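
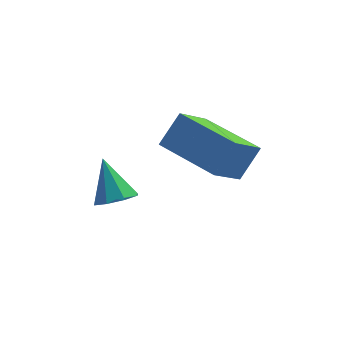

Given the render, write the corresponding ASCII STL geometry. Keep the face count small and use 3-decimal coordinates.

solid 
facet normal -0.439 -0.445 -0.781
outer loop
vertex -0.203 -3.303 2.036
vertex -1.845 -2.024 2.229
vertex 0.465 -2.303 1.09
endloop
endfacet
facet normal 0.785 -0.612 -0.093
outer loop
vertex 1.005 -1.756 2.051
vertex -0.203 -3.303 2.036
vertex 0.465 -2.303 1.09
endloop
endfacet
facet normal -0.439 -0.444 -0.781
outer loop
vertex 0.465 -2.303 1.09
vertex -1.845 -2.024 2.229
vertex -1.176 -1.024 1.284
endloop
endfacet
facet normal 0.437 0.654 -0.618
outer loop
vertex -1.176 -1.024 1.284
vertex 1.005 -1.756 2.051
vertex 0.465 -2.303 1.09
endloop
endfacet
facet normal -0.437 -0.654 0.618
outer loop
vertex -0.203 -3.303 2.036
vertex -1.305 -1.477 3.19
vertex -1.845 -2.024 2.229
endloop
endfacet
facet normal 0.785 -0.612 -0.092
outer loop
vertex 0.336 -2.756 2.996
vertex -0.203 -3.303 2.036
vertex 1.005 -1.756 2.051
endloop
endfacet
facet normal -0.437 -0.654 0.618
outer loop
vertex 0.336 -2.756 2.996
vertex -1.305 -1.477 3.19
vertex -0.203 -3.303 2.036
endloop
endfacet
facet normal -0.785 0.613 0.092
outer loop
vertex -1.845 -2.024 2.229
vertex -1.305 -1.477 3.19
vertex -1.176 -1.024 1.284
endloop
endfacet
facet normal 0.437 0.654 -0.618
outer loop
vertex -0.637 -0.477 2.244
vertex 1.005 -1.756 2.051
vertex -1.176 -1.024 1.284
endloop
endfacet
facet normal -0.785 0.612 0.092
outer loop
vertex -1.176 -1.024 1.284
vertex -1.305 -1.477 3.19
vertex -0.637 -0.477 2.244
endloop
endfacet
facet normal 0.438 0.445 0.781
outer loop
vertex -0.637 -0.477 2.244
vertex 0.336 -2.756 2.996
vertex 1.005 -1.756 2.051
endloop
endfacet
facet normal 0.439 0.445 0.780
outer loop
vertex -1.305 -1.477 3.19
vertex 0.336 -2.756 2.996
vertex -0.637 -0.477 2.244
endloop
endfacet
facet normal 0.306 -0.485 -0.819
outer loop
vertex -2.525 -1.46 -0.447
vertex -3.112 -1.842 -0.44
vertex -2.921 -1.233 -0.729
endloop
endfacet
facet normal 0.430 0.895 0.116
outer loop
vertex -2.525 -1.46 -0.447
vertex -2.921 -1.233 -0.729
vertex -3.568 -1.118 0.78
endloop
endfacet
facet normal 0.307 -0.485 -0.819
outer loop
vertex -2.921 -1.233 -0.729
vertex -3.112 -1.842 -0.44
vertex -3.428 -1.363 -0.842
endloop
endfacet
facet normal -0.211 0.964 -0.164
outer loop
vertex -2.921 -1.233 -0.729
vertex -3.428 -1.363 -0.842
vertex -3.568 -1.118 0.78
endloop
endfacet
facet normal 0.306 -0.486 -0.819
outer loop
vertex -3.428 -1.363 -0.842
vertex -3.112 -1.842 -0.44
vertex -3.75 -1.773 -0.719
endloop
endfacet
facet normal -0.799 0.581 -0.157
outer loop
vertex -3.428 -1.363 -0.842
vertex -3.75 -1.773 -0.719
vertex -3.568 -1.118 0.78
endloop
endfacet
facet normal 0.306 -0.486 -0.819
outer loop
vertex -3.75 -1.773 -0.719
vertex -3.112 -1.842 -0.44
vertex -3.699 -2.223 -0.433
endloop
endfacet
facet normal -0.991 -0.028 0.133
outer loop
vertex -3.75 -1.773 -0.719
vertex -3.699 -2.223 -0.433
vertex -3.568 -1.118 0.78
endloop
endfacet
facet normal 0.305 -0.485 -0.819
outer loop
vertex -3.699 -2.223 -0.433
vertex -3.112 -1.842 -0.44
vertex -3.303 -2.45 -0.151
endloop
endfacet
facet normal -0.674 -0.509 0.536
outer loop
vertex -3.699 -2.223 -0.433
vertex -3.303 -2.45 -0.151
vertex -3.568 -1.118 0.78
endloop
endfacet
facet normal 0.305 -0.485 -0.819
outer loop
vertex -3.303 -2.45 -0.151
vertex -3.112 -1.842 -0.44
vertex -2.796 -2.32 -0.039
endloop
endfacet
facet normal -0.032 -0.577 0.816
outer loop
vertex -3.303 -2.45 -0.151
vertex -2.796 -2.32 -0.039
vertex -3.568 -1.118 0.78
endloop
endfacet
facet normal 0.307 -0.485 -0.819
outer loop
vertex -2.796 -2.32 -0.039
vertex -3.112 -1.842 -0.44
vertex -2.474 -1.91 -0.161
endloop
endfacet
facet normal 0.555 -0.195 0.809
outer loop
vertex -2.796 -2.32 -0.039
vertex -2.474 -1.91 -0.161
vertex -3.568 -1.118 0.78
endloop
endfacet
facet normal 0.306 -0.486 -0.819
outer loop
vertex -2.474 -1.91 -0.161
vertex -3.112 -1.842 -0.44
vertex -2.525 -1.46 -0.447
endloop
endfacet
facet normal 0.747 0.415 0.519
outer loop
vertex -2.474 -1.91 -0.161
vertex -2.525 -1.46 -0.447
vertex -3.568 -1.118 0.78
endloop
endfacet

endsolid


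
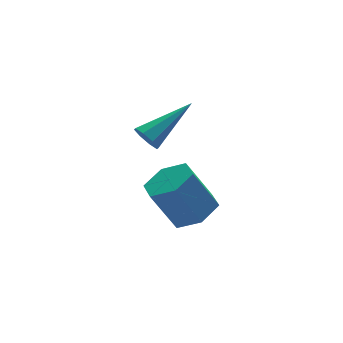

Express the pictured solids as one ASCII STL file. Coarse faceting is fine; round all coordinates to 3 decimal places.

solid 
facet normal 0.444 -0.216 -0.870
outer loop
vertex 2.227 1.228 -1.355
vertex 1.505 1.748 -1.853
vertex 2.351 2.223 -1.539
endloop
endfacet
facet normal 0.888 -0.026 0.460
outer loop
vertex 2.227 1.228 -1.355
vertex 2.351 2.223 -1.539
vertex 1.397 1.632 0.271
endloop
endfacet
facet normal 0.888 -0.026 0.460
outer loop
vertex 1.397 1.632 0.271
vertex 2.351 2.223 -1.539
vertex 1.521 2.628 0.087
endloop
endfacet
facet normal -0.444 0.216 0.870
outer loop
vertex 1.397 1.632 0.271
vertex 1.521 2.628 0.087
vertex 0.675 2.152 -0.227
endloop
endfacet
facet normal 0.444 -0.216 -0.870
outer loop
vertex 2.351 2.223 -1.539
vertex 1.505 1.748 -1.853
vertex 1.629 2.743 -2.037
endloop
endfacet
facet normal 0.549 0.832 0.073
outer loop
vertex 2.351 2.223 -1.539
vertex 1.629 2.743 -2.037
vertex 1.521 2.628 0.087
endloop
endfacet
facet normal 0.549 0.832 0.073
outer loop
vertex 1.521 2.628 0.087
vertex 1.629 2.743 -2.037
vertex 0.799 3.148 -0.411
endloop
endfacet
facet normal -0.444 0.216 0.870
outer loop
vertex 1.521 2.628 0.087
vertex 0.799 3.148 -0.411
vertex 0.675 2.152 -0.227
endloop
endfacet
facet normal 0.444 -0.216 -0.870
outer loop
vertex 1.629 2.743 -2.037
vertex 1.505 1.748 -1.853
vertex 0.783 2.268 -2.351
endloop
endfacet
facet normal -0.338 0.858 -0.386
outer loop
vertex 1.629 2.743 -2.037
vertex 0.783 2.268 -2.351
vertex 0.799 3.148 -0.411
endloop
endfacet
facet normal -0.339 0.858 -0.386
outer loop
vertex 0.799 3.148 -0.411
vertex 0.783 2.268 -2.351
vertex -0.047 2.672 -0.725
endloop
endfacet
facet normal -0.444 0.216 0.870
outer loop
vertex 0.799 3.148 -0.411
vertex -0.047 2.672 -0.725
vertex 0.675 2.152 -0.227
endloop
endfacet
facet normal 0.444 -0.216 -0.870
outer loop
vertex 0.783 2.268 -2.351
vertex 1.505 1.748 -1.853
vertex 0.659 1.272 -2.167
endloop
endfacet
facet normal -0.888 0.026 -0.460
outer loop
vertex 0.783 2.268 -2.351
vertex 0.659 1.272 -2.167
vertex -0.047 2.672 -0.725
endloop
endfacet
facet normal -0.888 0.026 -0.460
outer loop
vertex -0.047 2.672 -0.725
vertex 0.659 1.272 -2.167
vertex -0.171 1.677 -0.541
endloop
endfacet
facet normal -0.444 0.216 0.870
outer loop
vertex -0.047 2.672 -0.725
vertex -0.171 1.677 -0.541
vertex 0.675 2.152 -0.227
endloop
endfacet
facet normal 0.444 -0.216 -0.870
outer loop
vertex 0.659 1.272 -2.167
vertex 1.505 1.748 -1.853
vertex 1.381 0.752 -1.669
endloop
endfacet
facet normal -0.549 -0.832 -0.073
outer loop
vertex 0.659 1.272 -2.167
vertex 1.381 0.752 -1.669
vertex -0.171 1.677 -0.541
endloop
endfacet
facet normal -0.549 -0.832 -0.073
outer loop
vertex -0.171 1.677 -0.541
vertex 1.381 0.752 -1.669
vertex 0.551 1.157 -0.043
endloop
endfacet
facet normal -0.444 0.216 0.870
outer loop
vertex -0.171 1.677 -0.541
vertex 0.551 1.157 -0.043
vertex 0.675 2.152 -0.227
endloop
endfacet
facet normal 0.444 -0.216 -0.870
outer loop
vertex 1.381 0.752 -1.669
vertex 1.505 1.748 -1.853
vertex 2.227 1.228 -1.355
endloop
endfacet
facet normal 0.339 -0.858 0.387
outer loop
vertex 1.381 0.752 -1.669
vertex 2.227 1.228 -1.355
vertex 0.551 1.157 -0.043
endloop
endfacet
facet normal 0.339 -0.858 0.386
outer loop
vertex 0.551 1.157 -0.043
vertex 2.227 1.228 -1.355
vertex 1.397 1.632 0.271
endloop
endfacet
facet normal -0.444 0.216 0.870
outer loop
vertex 0.551 1.157 -0.043
vertex 1.397 1.632 0.271
vertex 0.675 2.152 -0.227
endloop
endfacet
facet normal -0.854 -0.232 -0.466
outer loop
vertex -0.037 2.067 1.922
vertex -0.246 1.808 2.434
vertex -0.267 2.368 2.194
endloop
endfacet
facet normal 0.375 0.763 -0.527
outer loop
vertex -0.037 2.067 1.922
vertex -0.267 2.368 2.194
vertex 1.606 2.312 3.446
endloop
endfacet
facet normal -0.854 -0.232 -0.466
outer loop
vertex -0.267 2.368 2.194
vertex -0.246 1.808 2.434
vertex -0.485 2.342 2.606
endloop
endfacet
facet normal -0.009 0.998 0.058
outer loop
vertex -0.267 2.368 2.194
vertex -0.485 2.342 2.606
vertex 1.606 2.312 3.446
endloop
endfacet
facet normal -0.853 -0.231 -0.467
outer loop
vertex -0.485 2.342 2.606
vertex -0.246 1.808 2.434
vertex -0.563 2.002 2.917
endloop
endfacet
facet normal -0.264 0.683 0.681
outer loop
vertex -0.485 2.342 2.606
vertex -0.563 2.002 2.917
vertex 1.606 2.312 3.446
endloop
endfacet
facet normal -0.853 -0.232 -0.467
outer loop
vertex -0.563 2.002 2.917
vertex -0.246 1.808 2.434
vertex -0.455 1.549 2.945
endloop
endfacet
facet normal -0.237 0.003 0.971
outer loop
vertex -0.563 2.002 2.917
vertex -0.455 1.549 2.945
vertex 1.606 2.312 3.446
endloop
endfacet
facet normal -0.853 -0.233 -0.467
outer loop
vertex -0.455 1.549 2.945
vertex -0.246 1.808 2.434
vertex -0.224 1.247 2.674
endloop
endfacet
facet normal 0.053 -0.644 0.763
outer loop
vertex -0.455 1.549 2.945
vertex -0.224 1.247 2.674
vertex 1.606 2.312 3.446
endloop
endfacet
facet normal -0.853 -0.233 -0.467
outer loop
vertex -0.224 1.247 2.674
vertex -0.246 1.808 2.434
vertex -0.006 1.274 2.262
endloop
endfacet
facet normal 0.439 -0.881 0.175
outer loop
vertex -0.224 1.247 2.674
vertex -0.006 1.274 2.262
vertex 1.606 2.312 3.446
endloop
endfacet
facet normal -0.854 -0.234 -0.465
outer loop
vertex -0.006 1.274 2.262
vertex -0.246 1.808 2.434
vertex 0.071 1.613 1.95
endloop
endfacet
facet normal 0.693 -0.567 -0.446
outer loop
vertex -0.006 1.274 2.262
vertex 0.071 1.613 1.95
vertex 1.606 2.312 3.446
endloop
endfacet
facet normal -0.854 -0.232 -0.466
outer loop
vertex 0.071 1.613 1.95
vertex -0.246 1.808 2.434
vertex -0.037 2.067 1.922
endloop
endfacet
facet normal 0.667 0.113 -0.737
outer loop
vertex 0.071 1.613 1.95
vertex -0.037 2.067 1.922
vertex 1.606 2.312 3.446
endloop
endfacet

endsolid


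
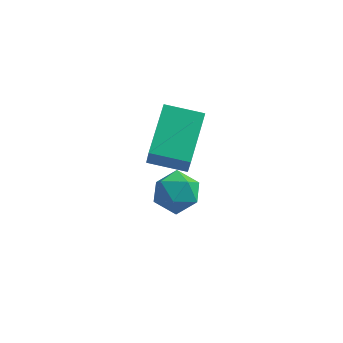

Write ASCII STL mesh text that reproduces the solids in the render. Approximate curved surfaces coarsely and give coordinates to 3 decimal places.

solid 
facet normal -0.986 0.033 0.166
outer loop
vertex 2.252 1.851 1.916
vertex 2.451 3.736 2.724
vertex 2.08 2.351 0.794
endloop
endfacet
facet normal -0.097 -0.915 -0.393
outer loop
vertex 3.489 2.304 0.556
vertex 2.252 1.851 1.916
vertex 2.08 2.351 0.794
endloop
endfacet
facet normal -0.986 0.032 0.166
outer loop
vertex 2.08 2.351 0.794
vertex 2.451 3.736 2.724
vertex 2.278 4.235 1.602
endloop
endfacet
facet normal -0.139 0.403 -0.905
outer loop
vertex 2.278 4.235 1.602
vertex 3.489 2.304 0.556
vertex 2.08 2.351 0.794
endloop
endfacet
facet normal 0.139 -0.403 0.905
outer loop
vertex 2.252 1.851 1.916
vertex 3.86 3.689 2.486
vertex 2.451 3.736 2.724
endloop
endfacet
facet normal -0.096 -0.915 -0.392
outer loop
vertex 3.662 1.805 1.678
vertex 2.252 1.851 1.916
vertex 3.489 2.304 0.556
endloop
endfacet
facet normal 0.140 -0.403 0.905
outer loop
vertex 3.662 1.805 1.678
vertex 3.86 3.689 2.486
vertex 2.252 1.851 1.916
endloop
endfacet
facet normal 0.097 0.915 0.392
outer loop
vertex 2.451 3.736 2.724
vertex 3.86 3.689 2.486
vertex 2.278 4.235 1.602
endloop
endfacet
facet normal -0.140 0.403 -0.905
outer loop
vertex 3.688 4.189 1.364
vertex 3.489 2.304 0.556
vertex 2.278 4.235 1.602
endloop
endfacet
facet normal 0.096 0.915 0.393
outer loop
vertex 2.278 4.235 1.602
vertex 3.86 3.689 2.486
vertex 3.688 4.189 1.364
endloop
endfacet
facet normal 0.986 -0.033 -0.166
outer loop
vertex 3.688 4.189 1.364
vertex 3.662 1.805 1.678
vertex 3.489 2.304 0.556
endloop
endfacet
facet normal 0.986 -0.033 -0.166
outer loop
vertex 3.86 3.689 2.486
vertex 3.662 1.805 1.678
vertex 3.688 4.189 1.364
endloop
endfacet
facet normal -0.422 0.901 0.096
outer loop
vertex 2.894 4.385 -2.538
vertex 2.124 3.987 -2.186
vertex 2.817 4.251 -1.615
endloop
endfacet
facet normal 0.287 0.944 0.161
outer loop
vertex 2.894 4.385 -2.538
vertex 2.817 4.251 -1.615
vertex 3.629 4.078 -2.046
endloop
endfacet
facet normal 0.580 0.687 -0.437
outer loop
vertex 2.894 4.385 -2.538
vertex 3.629 4.078 -2.046
vertex 3.438 3.706 -2.884
endloop
endfacet
facet normal 0.051 0.486 -0.873
outer loop
vertex 2.894 4.385 -2.538
vertex 3.438 3.706 -2.884
vertex 2.507 3.65 -2.97
endloop
endfacet
facet normal -0.568 0.618 -0.543
outer loop
vertex 2.894 4.385 -2.538
vertex 2.507 3.65 -2.97
vertex 2.124 3.987 -2.186
endloop
endfacet
facet normal 0.484 0.523 0.702
outer loop
vertex 3.629 4.078 -2.046
vertex 2.817 4.251 -1.615
vertex 3.313 3.49 -1.39
endloop
endfacet
facet normal -0.663 0.454 0.595
outer loop
vertex 2.817 4.251 -1.615
vertex 2.124 3.987 -2.186
vertex 2.382 3.434 -1.476
endloop
endfacet
facet normal -0.899 -0.005 -0.437
outer loop
vertex 2.124 3.987 -2.186
vertex 2.507 3.65 -2.97
vertex 2.191 3.062 -2.314
endloop
endfacet
facet normal 0.103 -0.220 -0.970
outer loop
vertex 2.507 3.65 -2.97
vertex 3.438 3.706 -2.884
vertex 3.003 2.889 -2.745
endloop
endfacet
facet normal 0.958 0.106 -0.266
outer loop
vertex 3.438 3.706 -2.884
vertex 3.629 4.078 -2.046
vertex 3.696 3.153 -2.174
endloop
endfacet
facet normal -0.051 -0.486 0.873
outer loop
vertex 2.926 2.755 -1.822
vertex 3.313 3.49 -1.39
vertex 2.382 3.434 -1.476
endloop
endfacet
facet normal -0.580 -0.687 0.437
outer loop
vertex 2.926 2.755 -1.822
vertex 2.382 3.434 -1.476
vertex 2.191 3.062 -2.314
endloop
endfacet
facet normal -0.287 -0.944 -0.161
outer loop
vertex 2.926 2.755 -1.822
vertex 2.191 3.062 -2.314
vertex 3.003 2.889 -2.745
endloop
endfacet
facet normal 0.422 -0.901 -0.096
outer loop
vertex 2.926 2.755 -1.822
vertex 3.003 2.889 -2.745
vertex 3.696 3.153 -2.174
endloop
endfacet
facet normal 0.568 -0.618 0.543
outer loop
vertex 2.926 2.755 -1.822
vertex 3.696 3.153 -2.174
vertex 3.313 3.49 -1.39
endloop
endfacet
facet normal -0.103 0.220 0.970
outer loop
vertex 2.382 3.434 -1.476
vertex 3.313 3.49 -1.39
vertex 2.817 4.251 -1.615
endloop
endfacet
facet normal -0.958 -0.106 0.266
outer loop
vertex 2.191 3.062 -2.314
vertex 2.382 3.434 -1.476
vertex 2.124 3.987 -2.186
endloop
endfacet
facet normal -0.484 -0.523 -0.702
outer loop
vertex 3.003 2.889 -2.745
vertex 2.191 3.062 -2.314
vertex 2.507 3.65 -2.97
endloop
endfacet
facet normal 0.663 -0.454 -0.595
outer loop
vertex 3.696 3.153 -2.174
vertex 3.003 2.889 -2.745
vertex 3.438 3.706 -2.884
endloop
endfacet
facet normal 0.899 0.005 0.437
outer loop
vertex 3.313 3.49 -1.39
vertex 3.696 3.153 -2.174
vertex 3.629 4.078 -2.046
endloop
endfacet

endsolid


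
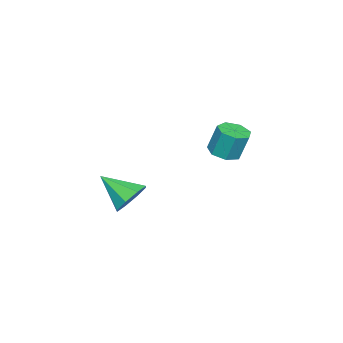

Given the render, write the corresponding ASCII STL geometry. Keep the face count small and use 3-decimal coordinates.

solid 
facet normal 0.049 -0.304 -0.952
outer loop
vertex -2.321 4.141 -3.205
vertex -3.033 3.707 -3.103
vertex -2.936 4.503 -3.352
endloop
endfacet
facet normal 0.534 0.813 -0.232
outer loop
vertex -2.321 4.141 -3.205
vertex -2.936 4.503 -3.352
vertex -2.396 4.608 -1.739
endloop
endfacet
facet normal 0.534 0.813 -0.232
outer loop
vertex -2.396 4.608 -1.739
vertex -2.936 4.503 -3.352
vertex -3.011 4.97 -1.886
endloop
endfacet
facet normal -0.049 0.303 0.952
outer loop
vertex -2.396 4.608 -1.739
vertex -3.011 4.97 -1.886
vertex -3.107 4.173 -1.637
endloop
endfacet
facet normal 0.048 -0.304 -0.952
outer loop
vertex -2.936 4.503 -3.352
vertex -3.033 3.707 -3.103
vertex -3.624 4.265 -3.311
endloop
endfacet
facet normal -0.328 0.895 -0.302
outer loop
vertex -2.936 4.503 -3.352
vertex -3.624 4.265 -3.311
vertex -3.011 4.97 -1.886
endloop
endfacet
facet normal -0.328 0.895 -0.302
outer loop
vertex -3.011 4.97 -1.886
vertex -3.624 4.265 -3.311
vertex -3.699 4.732 -1.845
endloop
endfacet
facet normal -0.048 0.303 0.952
outer loop
vertex -3.011 4.97 -1.886
vertex -3.699 4.732 -1.845
vertex -3.107 4.173 -1.637
endloop
endfacet
facet normal 0.048 -0.304 -0.951
outer loop
vertex -3.624 4.265 -3.311
vertex -3.033 3.707 -3.103
vertex -3.867 3.607 -3.113
endloop
endfacet
facet normal -0.942 0.304 -0.145
outer loop
vertex -3.624 4.265 -3.311
vertex -3.867 3.607 -3.113
vertex -3.699 4.732 -1.845
endloop
endfacet
facet normal -0.942 0.303 -0.144
outer loop
vertex -3.699 4.732 -1.845
vertex -3.867 3.607 -3.113
vertex -3.941 4.074 -1.648
endloop
endfacet
facet normal -0.048 0.303 0.952
outer loop
vertex -3.699 4.732 -1.845
vertex -3.941 4.074 -1.648
vertex -3.107 4.173 -1.637
endloop
endfacet
facet normal 0.048 -0.303 -0.952
outer loop
vertex -3.867 3.607 -3.113
vertex -3.033 3.707 -3.103
vertex -3.481 3.023 -2.908
endloop
endfacet
facet normal -0.847 -0.517 0.122
outer loop
vertex -3.867 3.607 -3.113
vertex -3.481 3.023 -2.908
vertex -3.941 4.074 -1.648
endloop
endfacet
facet normal -0.848 -0.516 0.121
outer loop
vertex -3.941 4.074 -1.648
vertex -3.481 3.023 -2.908
vertex -3.556 3.49 -1.442
endloop
endfacet
facet normal -0.049 0.304 0.952
outer loop
vertex -3.941 4.074 -1.648
vertex -3.556 3.49 -1.442
vertex -3.107 4.173 -1.637
endloop
endfacet
facet normal 0.049 -0.303 -0.952
outer loop
vertex -3.481 3.023 -2.908
vertex -3.033 3.707 -3.103
vertex -2.758 2.954 -2.849
endloop
endfacet
facet normal -0.115 -0.948 0.296
outer loop
vertex -3.481 3.023 -2.908
vertex -2.758 2.954 -2.849
vertex -3.556 3.49 -1.442
endloop
endfacet
facet normal -0.114 -0.948 0.296
outer loop
vertex -3.556 3.49 -1.442
vertex -2.758 2.954 -2.849
vertex -2.832 3.421 -1.384
endloop
endfacet
facet normal -0.047 0.303 0.952
outer loop
vertex -3.556 3.49 -1.442
vertex -2.832 3.421 -1.384
vertex -3.107 4.173 -1.637
endloop
endfacet
facet normal 0.049 -0.303 -0.952
outer loop
vertex -2.758 2.954 -2.849
vertex -3.033 3.707 -3.103
vertex -2.242 3.452 -2.981
endloop
endfacet
facet normal 0.705 -0.665 0.248
outer loop
vertex -2.758 2.954 -2.849
vertex -2.242 3.452 -2.981
vertex -2.832 3.421 -1.384
endloop
endfacet
facet normal 0.705 -0.665 0.248
outer loop
vertex -2.832 3.421 -1.384
vertex -2.242 3.452 -2.981
vertex -2.316 3.919 -1.516
endloop
endfacet
facet normal -0.048 0.303 0.952
outer loop
vertex -2.832 3.421 -1.384
vertex -2.316 3.919 -1.516
vertex -3.107 4.173 -1.637
endloop
endfacet
facet normal 0.049 -0.304 -0.952
outer loop
vertex -2.242 3.452 -2.981
vertex -3.033 3.707 -3.103
vertex -2.321 4.141 -3.205
endloop
endfacet
facet normal 0.993 0.118 0.013
outer loop
vertex -2.242 3.452 -2.981
vertex -2.321 4.141 -3.205
vertex -2.316 3.919 -1.516
endloop
endfacet
facet normal 0.993 0.119 0.013
outer loop
vertex -2.316 3.919 -1.516
vertex -2.321 4.141 -3.205
vertex -2.396 4.608 -1.739
endloop
endfacet
facet normal -0.048 0.302 0.952
outer loop
vertex -2.316 3.919 -1.516
vertex -2.396 4.608 -1.739
vertex -3.107 4.173 -1.637
endloop
endfacet
facet normal -0.018 0.823 -0.567
outer loop
vertex 3.075 2.538 -3.169
vertex 2.693 2.008 -3.926
vertex 2.31 2.526 -3.162
endloop
endfacet
facet normal 0.007 0.148 0.989
outer loop
vertex 3.075 2.538 -3.169
vertex 2.31 2.526 -3.162
vertex 2.727 0.452 -2.854
endloop
endfacet
facet normal -0.017 0.824 -0.567
outer loop
vertex 2.31 2.526 -3.162
vertex 2.693 2.008 -3.926
vertex 1.769 2.211 -3.603
endloop
endfacet
facet normal -0.628 -0.011 0.778
outer loop
vertex 2.31 2.526 -3.162
vertex 1.769 2.211 -3.603
vertex 2.727 0.452 -2.854
endloop
endfacet
facet normal -0.017 0.823 -0.567
outer loop
vertex 1.769 2.211 -3.603
vertex 2.693 2.008 -3.926
vertex 1.77 1.777 -4.233
endloop
endfacet
facet normal -0.890 -0.375 0.257
outer loop
vertex 1.769 2.211 -3.603
vertex 1.77 1.777 -4.233
vertex 2.727 0.452 -2.854
endloop
endfacet
facet normal -0.017 0.823 -0.568
outer loop
vertex 1.77 1.777 -4.233
vertex 2.693 2.008 -3.926
vertex 2.312 1.478 -4.683
endloop
endfacet
facet normal -0.626 -0.732 -0.268
outer loop
vertex 1.77 1.777 -4.233
vertex 2.312 1.478 -4.683
vertex 2.727 0.452 -2.854
endloop
endfacet
facet normal -0.017 0.823 -0.568
outer loop
vertex 2.312 1.478 -4.683
vertex 2.693 2.008 -3.926
vertex 3.077 1.489 -4.69
endloop
endfacet
facet normal 0.008 -0.871 -0.491
outer loop
vertex 2.312 1.478 -4.683
vertex 3.077 1.489 -4.69
vertex 2.727 0.452 -2.854
endloop
endfacet
facet normal -0.018 0.823 -0.568
outer loop
vertex 3.077 1.489 -4.69
vertex 2.693 2.008 -3.926
vertex 3.618 1.805 -4.25
endloop
endfacet
facet normal 0.644 -0.712 -0.280
outer loop
vertex 3.077 1.489 -4.69
vertex 3.618 1.805 -4.25
vertex 2.727 0.452 -2.854
endloop
endfacet
facet normal -0.018 0.823 -0.567
outer loop
vertex 3.618 1.805 -4.25
vertex 2.693 2.008 -3.926
vertex 3.617 2.239 -3.62
endloop
endfacet
facet normal 0.906 -0.348 0.241
outer loop
vertex 3.618 1.805 -4.25
vertex 3.617 2.239 -3.62
vertex 2.727 0.452 -2.854
endloop
endfacet
facet normal -0.018 0.823 -0.567
outer loop
vertex 3.617 2.239 -3.62
vertex 2.693 2.008 -3.926
vertex 3.075 2.538 -3.169
endloop
endfacet
facet normal 0.642 0.009 0.766
outer loop
vertex 3.617 2.239 -3.62
vertex 3.075 2.538 -3.169
vertex 2.727 0.452 -2.854
endloop
endfacet

endsolid


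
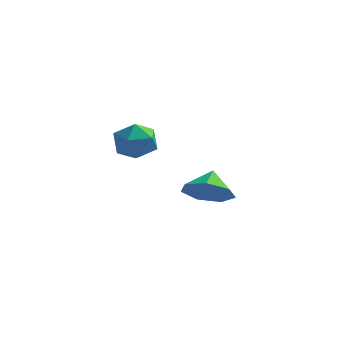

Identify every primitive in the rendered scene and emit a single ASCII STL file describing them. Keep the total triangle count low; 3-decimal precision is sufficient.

solid 
facet normal 0.166 -0.745 -0.646
outer loop
vertex 3.179 2.513 -0.234
vertex 2.227 2.694 -0.688
vertex 3.177 3.121 -0.936
endloop
endfacet
facet normal 0.655 0.572 0.493
outer loop
vertex 3.179 2.513 -0.234
vertex 3.177 3.121 -0.936
vertex 2.033 3.566 0.068
endloop
endfacet
facet normal 0.166 -0.745 -0.646
outer loop
vertex 3.177 3.121 -0.936
vertex 2.227 2.694 -0.688
vertex 2.459 3.407 -1.451
endloop
endfacet
facet normal 0.367 0.930 0.005
outer loop
vertex 3.177 3.121 -0.936
vertex 2.459 3.407 -1.451
vertex 2.033 3.566 0.068
endloop
endfacet
facet normal 0.165 -0.745 -0.646
outer loop
vertex 2.459 3.407 -1.451
vertex 2.227 2.694 -0.688
vertex 1.567 3.157 -1.391
endloop
endfacet
facet normal -0.277 0.945 -0.176
outer loop
vertex 2.459 3.407 -1.451
vertex 1.567 3.157 -1.391
vertex 2.033 3.566 0.068
endloop
endfacet
facet normal 0.166 -0.745 -0.646
outer loop
vertex 1.567 3.157 -1.391
vertex 2.227 2.694 -0.688
vertex 1.172 2.558 -0.802
endloop
endfacet
facet normal -0.792 0.605 0.084
outer loop
vertex 1.567 3.157 -1.391
vertex 1.172 2.558 -0.802
vertex 2.033 3.566 0.068
endloop
endfacet
facet normal 0.166 -0.746 -0.645
outer loop
vertex 1.172 2.558 -0.802
vertex 2.227 2.694 -0.688
vertex 1.572 2.062 -0.126
endloop
endfacet
facet normal -0.790 0.166 0.590
outer loop
vertex 1.172 2.558 -0.802
vertex 1.572 2.062 -0.126
vertex 2.033 3.566 0.068
endloop
endfacet
facet normal 0.165 -0.746 -0.646
outer loop
vertex 1.572 2.062 -0.126
vertex 2.227 2.694 -0.688
vertex 2.465 2.042 0.126
endloop
endfacet
facet normal -0.272 -0.041 0.961
outer loop
vertex 1.572 2.062 -0.126
vertex 2.465 2.042 0.126
vertex 2.033 3.566 0.068
endloop
endfacet
facet normal 0.166 -0.745 -0.646
outer loop
vertex 2.465 2.042 0.126
vertex 2.227 2.694 -0.688
vertex 3.179 2.513 -0.234
endloop
endfacet
facet normal 0.371 0.140 0.918
outer loop
vertex 2.465 2.042 0.126
vertex 3.179 2.513 -0.234
vertex 2.033 3.566 0.068
endloop
endfacet
facet normal -0.050 0.569 0.821
outer loop
vertex 0.978 -1.161 4.002
vertex 1.494 -1.746 4.439
vertex 1.867 -1.069 3.992
endloop
endfacet
facet normal -0.098 0.968 0.231
outer loop
vertex 0.978 -1.161 4.002
vertex 1.867 -1.069 3.992
vertex 1.395 -0.938 3.244
endloop
endfacet
facet normal -0.660 0.737 -0.146
outer loop
vertex 0.978 -1.161 4.002
vertex 1.395 -0.938 3.244
vertex 0.731 -1.535 3.229
endloop
endfacet
facet normal -0.958 0.197 0.211
outer loop
vertex 0.978 -1.161 4.002
vertex 0.731 -1.535 3.229
vertex 0.791 -2.035 3.968
endloop
endfacet
facet normal -0.580 0.093 0.809
outer loop
vertex 0.978 -1.161 4.002
vertex 0.791 -2.035 3.968
vertex 1.494 -1.746 4.439
endloop
endfacet
facet normal 0.489 0.858 -0.158
outer loop
vertex 1.395 -0.938 3.244
vertex 1.867 -1.069 3.992
vertex 2.169 -1.385 3.212
endloop
endfacet
facet normal 0.568 0.212 0.795
outer loop
vertex 1.867 -1.069 3.992
vertex 1.494 -1.746 4.439
vertex 2.229 -1.885 3.951
endloop
endfacet
facet normal -0.291 -0.559 0.777
outer loop
vertex 1.494 -1.746 4.439
vertex 0.791 -2.035 3.968
vertex 1.565 -2.482 3.936
endloop
endfacet
facet normal -0.901 -0.390 -0.191
outer loop
vertex 0.791 -2.035 3.968
vertex 0.731 -1.535 3.229
vertex 1.093 -2.351 3.188
endloop
endfacet
facet normal -0.418 0.485 -0.768
outer loop
vertex 0.731 -1.535 3.229
vertex 1.395 -0.938 3.244
vertex 1.466 -1.674 2.741
endloop
endfacet
facet normal 0.958 -0.197 -0.211
outer loop
vertex 1.982 -2.259 3.178
vertex 2.169 -1.385 3.212
vertex 2.229 -1.885 3.951
endloop
endfacet
facet normal 0.660 -0.737 0.146
outer loop
vertex 1.982 -2.259 3.178
vertex 2.229 -1.885 3.951
vertex 1.565 -2.482 3.936
endloop
endfacet
facet normal 0.098 -0.968 -0.231
outer loop
vertex 1.982 -2.259 3.178
vertex 1.565 -2.482 3.936
vertex 1.093 -2.351 3.188
endloop
endfacet
facet normal 0.050 -0.569 -0.821
outer loop
vertex 1.982 -2.259 3.178
vertex 1.093 -2.351 3.188
vertex 1.466 -1.674 2.741
endloop
endfacet
facet normal 0.580 -0.093 -0.809
outer loop
vertex 1.982 -2.259 3.178
vertex 1.466 -1.674 2.741
vertex 2.169 -1.385 3.212
endloop
endfacet
facet normal 0.901 0.390 0.191
outer loop
vertex 2.229 -1.885 3.951
vertex 2.169 -1.385 3.212
vertex 1.867 -1.069 3.992
endloop
endfacet
facet normal 0.418 -0.485 0.768
outer loop
vertex 1.565 -2.482 3.936
vertex 2.229 -1.885 3.951
vertex 1.494 -1.746 4.439
endloop
endfacet
facet normal -0.489 -0.858 0.158
outer loop
vertex 1.093 -2.351 3.188
vertex 1.565 -2.482 3.936
vertex 0.791 -2.035 3.968
endloop
endfacet
facet normal -0.568 -0.212 -0.795
outer loop
vertex 1.466 -1.674 2.741
vertex 1.093 -2.351 3.188
vertex 0.731 -1.535 3.229
endloop
endfacet
facet normal 0.291 0.559 -0.777
outer loop
vertex 2.169 -1.385 3.212
vertex 1.466 -1.674 2.741
vertex 1.395 -0.938 3.244
endloop
endfacet

endsolid


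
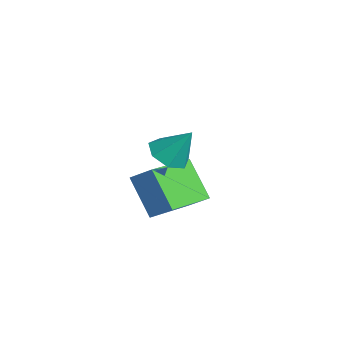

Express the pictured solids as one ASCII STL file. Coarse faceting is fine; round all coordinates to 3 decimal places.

solid 
facet normal -0.323 -0.470 -0.822
outer loop
vertex -0.861 2.191 1.996
vertex -1.506 2.395 2.133
vertex -1.023 2.717 1.759
endloop
endfacet
facet normal 0.954 0.298 0.009
outer loop
vertex -0.861 2.191 1.996
vertex -1.023 2.717 1.759
vertex -1.114 2.965 3.127
endloop
endfacet
facet normal -0.323 -0.470 -0.822
outer loop
vertex -1.023 2.717 1.759
vertex -1.506 2.395 2.133
vertex -1.549 3.0 1.804
endloop
endfacet
facet normal 0.461 0.878 -0.128
outer loop
vertex -1.023 2.717 1.759
vertex -1.549 3.0 1.804
vertex -1.114 2.965 3.127
endloop
endfacet
facet normal -0.324 -0.470 -0.821
outer loop
vertex -1.549 3.0 1.804
vertex -1.506 2.395 2.133
vertex -2.042 2.828 2.097
endloop
endfacet
facet normal -0.267 0.957 0.113
outer loop
vertex -1.549 3.0 1.804
vertex -2.042 2.828 2.097
vertex -1.114 2.965 3.127
endloop
endfacet
facet normal -0.324 -0.470 -0.821
outer loop
vertex -2.042 2.828 2.097
vertex -1.506 2.395 2.133
vertex -2.131 2.33 2.417
endloop
endfacet
facet normal -0.684 0.477 0.552
outer loop
vertex -2.042 2.828 2.097
vertex -2.131 2.33 2.417
vertex -1.114 2.965 3.127
endloop
endfacet
facet normal -0.324 -0.471 -0.821
outer loop
vertex -2.131 2.33 2.417
vertex -1.506 2.395 2.133
vertex -1.749 1.881 2.524
endloop
endfacet
facet normal -0.474 -0.199 0.858
outer loop
vertex -2.131 2.33 2.417
vertex -1.749 1.881 2.524
vertex -1.114 2.965 3.127
endloop
endfacet
facet normal -0.323 -0.472 -0.821
outer loop
vertex -1.749 1.881 2.524
vertex -1.506 2.395 2.133
vertex -1.184 1.82 2.337
endloop
endfacet
facet normal 0.204 -0.564 0.800
outer loop
vertex -1.749 1.881 2.524
vertex -1.184 1.82 2.337
vertex -1.114 2.965 3.127
endloop
endfacet
facet normal -0.323 -0.472 -0.820
outer loop
vertex -1.184 1.82 2.337
vertex -1.506 2.395 2.133
vertex -0.861 2.191 1.996
endloop
endfacet
facet normal 0.839 -0.343 0.422
outer loop
vertex -1.184 1.82 2.337
vertex -0.861 2.191 1.996
vertex -1.114 2.965 3.127
endloop
endfacet
facet normal -0.561 0.794 -0.232
outer loop
vertex -4.811 3.365 -0.557
vertex -4.293 3.895 0.005
vertex -3.843 3.698 -1.761
endloop
endfacet
facet normal -0.556 -0.570 -0.605
outer loop
vertex -2.787 2.205 -1.325
vertex -4.811 3.365 -0.557
vertex -3.843 3.698 -1.761
endloop
endfacet
facet normal -0.562 0.794 -0.232
outer loop
vertex -3.843 3.698 -1.761
vertex -4.293 3.895 0.005
vertex -3.326 4.228 -1.199
endloop
endfacet
facet normal 0.612 0.211 -0.762
outer loop
vertex -3.326 4.228 -1.199
vertex -2.787 2.205 -1.325
vertex -3.843 3.698 -1.761
endloop
endfacet
facet normal -0.612 -0.210 0.762
outer loop
vertex -4.811 3.365 -0.557
vertex -3.237 2.402 0.441
vertex -4.293 3.895 0.005
endloop
endfacet
facet normal -0.556 -0.570 -0.604
outer loop
vertex -3.754 1.872 -0.121
vertex -4.811 3.365 -0.557
vertex -2.787 2.205 -1.325
endloop
endfacet
facet normal -0.612 -0.211 0.762
outer loop
vertex -3.754 1.872 -0.121
vertex -3.237 2.402 0.441
vertex -4.811 3.365 -0.557
endloop
endfacet
facet normal 0.556 0.570 0.605
outer loop
vertex -4.293 3.895 0.005
vertex -3.237 2.402 0.441
vertex -3.326 4.228 -1.199
endloop
endfacet
facet normal 0.612 0.211 -0.762
outer loop
vertex -2.269 2.735 -0.763
vertex -2.787 2.205 -1.325
vertex -3.326 4.228 -1.199
endloop
endfacet
facet normal 0.556 0.570 0.605
outer loop
vertex -3.326 4.228 -1.199
vertex -3.237 2.402 0.441
vertex -2.269 2.735 -0.763
endloop
endfacet
facet normal 0.562 -0.794 0.231
outer loop
vertex -2.269 2.735 -0.763
vertex -3.754 1.872 -0.121
vertex -2.787 2.205 -1.325
endloop
endfacet
facet normal 0.562 -0.794 0.232
outer loop
vertex -3.237 2.402 0.441
vertex -3.754 1.872 -0.121
vertex -2.269 2.735 -0.763
endloop
endfacet

endsolid


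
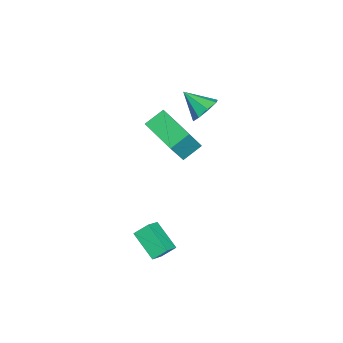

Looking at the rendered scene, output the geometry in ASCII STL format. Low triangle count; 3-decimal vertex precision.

solid 
facet normal -0.724 0.301 -0.621
outer loop
vertex 2.086 -2.547 -2.892
vertex 1.914 -1.885 -2.371
vertex 3.143 -1.647 -3.687
endloop
endfacet
facet normal 0.200 -0.770 -0.606
outer loop
vertex 4.026 -2.015 -2.929
vertex 2.086 -2.547 -2.892
vertex 3.143 -1.647 -3.687
endloop
endfacet
facet normal -0.723 0.302 -0.621
outer loop
vertex 3.143 -1.647 -3.687
vertex 1.914 -1.885 -2.371
vertex 2.972 -0.985 -3.166
endloop
endfacet
facet normal 0.661 0.562 -0.497
outer loop
vertex 2.972 -0.985 -3.166
vertex 4.026 -2.015 -2.929
vertex 3.143 -1.647 -3.687
endloop
endfacet
facet normal -0.661 -0.563 0.497
outer loop
vertex 2.086 -2.547 -2.892
vertex 2.797 -2.253 -1.613
vertex 1.914 -1.885 -2.371
endloop
endfacet
facet normal 0.200 -0.770 -0.606
outer loop
vertex 2.968 -2.915 -2.134
vertex 2.086 -2.547 -2.892
vertex 4.026 -2.015 -2.929
endloop
endfacet
facet normal -0.661 -0.562 0.497
outer loop
vertex 2.968 -2.915 -2.134
vertex 2.797 -2.253 -1.613
vertex 2.086 -2.547 -2.892
endloop
endfacet
facet normal -0.199 0.770 0.606
outer loop
vertex 1.914 -1.885 -2.371
vertex 2.797 -2.253 -1.613
vertex 2.972 -0.985 -3.166
endloop
endfacet
facet normal 0.661 0.562 -0.496
outer loop
vertex 3.854 -1.353 -2.408
vertex 4.026 -2.015 -2.929
vertex 2.972 -0.985 -3.166
endloop
endfacet
facet normal -0.200 0.770 0.606
outer loop
vertex 2.972 -0.985 -3.166
vertex 2.797 -2.253 -1.613
vertex 3.854 -1.353 -2.408
endloop
endfacet
facet normal 0.723 -0.301 0.621
outer loop
vertex 3.854 -1.353 -2.408
vertex 2.968 -2.915 -2.134
vertex 4.026 -2.015 -2.929
endloop
endfacet
facet normal 0.724 -0.302 0.621
outer loop
vertex 2.797 -2.253 -1.613
vertex 2.968 -2.915 -2.134
vertex 3.854 -1.353 -2.408
endloop
endfacet
facet normal -0.493 0.727 0.479
outer loop
vertex -0.309 -1.679 3.928
vertex 1.098 -0.475 3.548
vertex -1.269 -1.131 2.108
endloop
endfacet
facet normal -0.745 -0.636 0.201
outer loop
vertex -0.718 -1.945 1.572
vertex -0.309 -1.679 3.928
vertex -1.269 -1.131 2.108
endloop
endfacet
facet normal -0.493 0.727 0.479
outer loop
vertex -1.269 -1.131 2.108
vertex 1.098 -0.475 3.548
vertex 0.137 0.073 1.728
endloop
endfacet
facet normal -0.451 0.257 -0.855
outer loop
vertex 0.137 0.073 1.728
vertex -0.718 -1.945 1.572
vertex -1.269 -1.131 2.108
endloop
endfacet
facet normal 0.451 -0.257 0.855
outer loop
vertex -0.309 -1.679 3.928
vertex 1.649 -1.289 3.012
vertex 1.098 -0.475 3.548
endloop
endfacet
facet normal -0.744 -0.637 0.201
outer loop
vertex 0.243 -2.493 3.392
vertex -0.309 -1.679 3.928
vertex -0.718 -1.945 1.572
endloop
endfacet
facet normal 0.451 -0.257 0.855
outer loop
vertex 0.243 -2.493 3.392
vertex 1.649 -1.289 3.012
vertex -0.309 -1.679 3.928
endloop
endfacet
facet normal 0.744 0.637 -0.201
outer loop
vertex 1.098 -0.475 3.548
vertex 1.649 -1.289 3.012
vertex 0.137 0.073 1.728
endloop
endfacet
facet normal -0.451 0.257 -0.855
outer loop
vertex 0.689 -0.741 1.192
vertex -0.718 -1.945 1.572
vertex 0.137 0.073 1.728
endloop
endfacet
facet normal 0.744 0.637 -0.201
outer loop
vertex 0.137 0.073 1.728
vertex 1.649 -1.289 3.012
vertex 0.689 -0.741 1.192
endloop
endfacet
facet normal 0.493 -0.727 -0.479
outer loop
vertex 0.689 -0.741 1.192
vertex 0.243 -2.493 3.392
vertex -0.718 -1.945 1.572
endloop
endfacet
facet normal 0.493 -0.727 -0.479
outer loop
vertex 1.649 -1.289 3.012
vertex 0.243 -2.493 3.392
vertex 0.689 -0.741 1.192
endloop
endfacet
facet normal 0.412 0.719 -0.560
outer loop
vertex -2.343 0.328 2.018
vertex -2.897 0.178 1.418
vertex -2.869 0.678 2.08
endloop
endfacet
facet normal 0.146 0.044 0.988
outer loop
vertex -2.343 0.328 2.018
vertex -2.869 0.678 2.08
vertex -3.503 -0.878 2.242
endloop
endfacet
facet normal 0.413 0.718 -0.560
outer loop
vertex -2.869 0.678 2.08
vertex -2.897 0.178 1.418
vertex -3.412 0.736 1.754
endloop
endfacet
facet normal -0.472 0.279 0.836
outer loop
vertex -2.869 0.678 2.08
vertex -3.412 0.736 1.754
vertex -3.503 -0.878 2.242
endloop
endfacet
facet normal 0.413 0.718 -0.560
outer loop
vertex -3.412 0.736 1.754
vertex -2.897 0.178 1.418
vertex -3.652 0.467 1.232
endloop
endfacet
facet normal -0.926 0.156 0.345
outer loop
vertex -3.412 0.736 1.754
vertex -3.652 0.467 1.232
vertex -3.503 -0.878 2.242
endloop
endfacet
facet normal 0.413 0.718 -0.560
outer loop
vertex -3.652 0.467 1.232
vertex -2.897 0.178 1.418
vertex -3.45 0.028 0.818
endloop
endfacet
facet normal -0.948 -0.252 -0.195
outer loop
vertex -3.652 0.467 1.232
vertex -3.45 0.028 0.818
vertex -3.503 -0.878 2.242
endloop
endfacet
facet normal 0.413 0.718 -0.560
outer loop
vertex -3.45 0.028 0.818
vertex -2.897 0.178 1.418
vertex -2.924 -0.322 0.757
endloop
endfacet
facet normal -0.526 -0.709 -0.470
outer loop
vertex -3.45 0.028 0.818
vertex -2.924 -0.322 0.757
vertex -3.503 -0.878 2.242
endloop
endfacet
facet normal 0.412 0.719 -0.560
outer loop
vertex -2.924 -0.322 0.757
vertex -2.897 0.178 1.418
vertex -2.382 -0.379 1.082
endloop
endfacet
facet normal 0.091 -0.944 -0.318
outer loop
vertex -2.924 -0.322 0.757
vertex -2.382 -0.379 1.082
vertex -3.503 -0.878 2.242
endloop
endfacet
facet normal 0.412 0.719 -0.560
outer loop
vertex -2.382 -0.379 1.082
vertex -2.897 0.178 1.418
vertex -2.141 -0.11 1.605
endloop
endfacet
facet normal 0.544 -0.821 0.172
outer loop
vertex -2.382 -0.379 1.082
vertex -2.141 -0.11 1.605
vertex -3.503 -0.878 2.242
endloop
endfacet
facet normal 0.412 0.718 -0.560
outer loop
vertex -2.141 -0.11 1.605
vertex -2.897 0.178 1.418
vertex -2.343 0.328 2.018
endloop
endfacet
facet normal 0.566 -0.412 0.714
outer loop
vertex -2.141 -0.11 1.605
vertex -2.343 0.328 2.018
vertex -3.503 -0.878 2.242
endloop
endfacet

endsolid


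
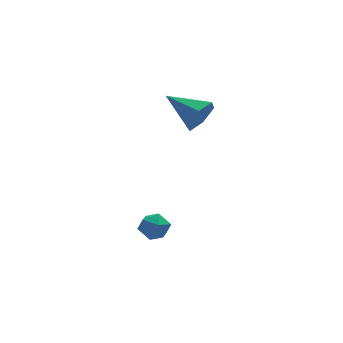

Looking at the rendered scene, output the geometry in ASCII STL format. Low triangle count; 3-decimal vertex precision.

solid 
facet normal 0.579 -0.729 -0.364
outer loop
vertex 2.42 -2.156 3.666
vertex 1.879 -2.131 2.755
vertex 2.732 -1.516 2.881
endloop
endfacet
facet normal 0.474 0.581 0.662
outer loop
vertex 2.42 -2.156 3.666
vertex 2.732 -1.516 2.881
vertex 0.621 -0.549 3.545
endloop
endfacet
facet normal 0.580 -0.729 -0.363
outer loop
vertex 2.732 -1.516 2.881
vertex 1.879 -2.131 2.755
vertex 2.191 -1.492 1.97
endloop
endfacet
facet normal 0.359 0.914 -0.189
outer loop
vertex 2.732 -1.516 2.881
vertex 2.191 -1.492 1.97
vertex 0.621 -0.549 3.545
endloop
endfacet
facet normal 0.579 -0.730 -0.364
outer loop
vertex 2.191 -1.492 1.97
vertex 1.879 -2.131 2.755
vertex 1.337 -2.107 1.844
endloop
endfacet
facet normal -0.340 0.618 -0.709
outer loop
vertex 2.191 -1.492 1.97
vertex 1.337 -2.107 1.844
vertex 0.621 -0.549 3.545
endloop
endfacet
facet normal 0.579 -0.729 -0.364
outer loop
vertex 1.337 -2.107 1.844
vertex 1.879 -2.131 2.755
vertex 1.025 -2.747 2.63
endloop
endfacet
facet normal -0.926 -0.013 -0.378
outer loop
vertex 1.337 -2.107 1.844
vertex 1.025 -2.747 2.63
vertex 0.621 -0.549 3.545
endloop
endfacet
facet normal 0.579 -0.729 -0.364
outer loop
vertex 1.025 -2.747 2.63
vertex 1.879 -2.131 2.755
vertex 1.566 -2.771 3.54
endloop
endfacet
facet normal -0.811 -0.346 0.473
outer loop
vertex 1.025 -2.747 2.63
vertex 1.566 -2.771 3.54
vertex 0.621 -0.549 3.545
endloop
endfacet
facet normal 0.579 -0.730 -0.364
outer loop
vertex 1.566 -2.771 3.54
vertex 1.879 -2.131 2.755
vertex 2.42 -2.156 3.666
endloop
endfacet
facet normal -0.111 -0.049 0.993
outer loop
vertex 1.566 -2.771 3.54
vertex 2.42 -2.156 3.666
vertex 0.621 -0.549 3.545
endloop
endfacet
facet normal -0.262 0.451 0.854
outer loop
vertex -1.075 -2.843 -3.229
vertex -1.447 -3.582 -2.953
vertex -0.606 -3.425 -2.778
endloop
endfacet
facet normal 0.339 0.732 0.591
outer loop
vertex -1.075 -2.843 -3.229
vertex -0.606 -3.425 -2.778
vertex -0.257 -3.026 -3.472
endloop
endfacet
facet normal 0.200 0.978 -0.063
outer loop
vertex -1.075 -2.843 -3.229
vertex -0.257 -3.026 -3.472
vertex -0.881 -2.937 -4.075
endloop
endfacet
facet normal -0.486 0.850 -0.206
outer loop
vertex -1.075 -2.843 -3.229
vertex -0.881 -2.937 -4.075
vertex -1.617 -3.28 -3.754
endloop
endfacet
facet normal -0.772 0.523 0.361
outer loop
vertex -1.075 -2.843 -3.229
vertex -1.617 -3.28 -3.754
vertex -1.447 -3.582 -2.953
endloop
endfacet
facet normal 0.821 0.207 0.532
outer loop
vertex -0.257 -3.026 -3.472
vertex -0.606 -3.425 -2.778
vertex -0.123 -3.88 -3.346
endloop
endfacet
facet normal -0.153 -0.248 0.957
outer loop
vertex -0.606 -3.425 -2.778
vertex -1.447 -3.582 -2.953
vertex -0.859 -4.223 -3.025
endloop
endfacet
facet normal -0.979 -0.130 0.159
outer loop
vertex -1.447 -3.582 -2.953
vertex -1.617 -3.28 -3.754
vertex -1.483 -4.134 -3.628
endloop
endfacet
facet normal -0.516 0.398 -0.758
outer loop
vertex -1.617 -3.28 -3.754
vertex -0.881 -2.937 -4.075
vertex -1.134 -3.735 -4.322
endloop
endfacet
facet normal 0.596 0.606 -0.527
outer loop
vertex -0.881 -2.937 -4.075
vertex -0.257 -3.026 -3.472
vertex -0.293 -3.578 -4.147
endloop
endfacet
facet normal 0.486 -0.850 0.206
outer loop
vertex -0.665 -4.317 -3.871
vertex -0.123 -3.88 -3.346
vertex -0.859 -4.223 -3.025
endloop
endfacet
facet normal -0.200 -0.978 0.063
outer loop
vertex -0.665 -4.317 -3.871
vertex -0.859 -4.223 -3.025
vertex -1.483 -4.134 -3.628
endloop
endfacet
facet normal -0.339 -0.732 -0.591
outer loop
vertex -0.665 -4.317 -3.871
vertex -1.483 -4.134 -3.628
vertex -1.134 -3.735 -4.322
endloop
endfacet
facet normal 0.262 -0.451 -0.854
outer loop
vertex -0.665 -4.317 -3.871
vertex -1.134 -3.735 -4.322
vertex -0.293 -3.578 -4.147
endloop
endfacet
facet normal 0.772 -0.523 -0.361
outer loop
vertex -0.665 -4.317 -3.871
vertex -0.293 -3.578 -4.147
vertex -0.123 -3.88 -3.346
endloop
endfacet
facet normal 0.516 -0.398 0.758
outer loop
vertex -0.859 -4.223 -3.025
vertex -0.123 -3.88 -3.346
vertex -0.606 -3.425 -2.778
endloop
endfacet
facet normal -0.596 -0.606 0.527
outer loop
vertex -1.483 -4.134 -3.628
vertex -0.859 -4.223 -3.025
vertex -1.447 -3.582 -2.953
endloop
endfacet
facet normal -0.821 -0.207 -0.532
outer loop
vertex -1.134 -3.735 -4.322
vertex -1.483 -4.134 -3.628
vertex -1.617 -3.28 -3.754
endloop
endfacet
facet normal 0.153 0.248 -0.957
outer loop
vertex -0.293 -3.578 -4.147
vertex -1.134 -3.735 -4.322
vertex -0.881 -2.937 -4.075
endloop
endfacet
facet normal 0.979 0.130 -0.159
outer loop
vertex -0.123 -3.88 -3.346
vertex -0.293 -3.578 -4.147
vertex -0.257 -3.026 -3.472
endloop
endfacet

endsolid


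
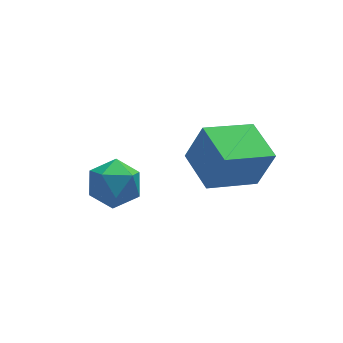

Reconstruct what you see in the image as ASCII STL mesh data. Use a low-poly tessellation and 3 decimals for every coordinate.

solid 
facet normal -0.909 0.352 -0.223
outer loop
vertex -2.373 1.378 -4.062
vertex -2.798 0.671 -3.444
vertex -2.534 1.593 -3.067
endloop
endfacet
facet normal -0.420 0.871 -0.256
outer loop
vertex -2.373 1.378 -4.062
vertex -2.534 1.593 -3.067
vertex -1.655 1.883 -3.521
endloop
endfacet
facet normal 0.076 0.677 -0.732
outer loop
vertex -2.373 1.378 -4.062
vertex -1.655 1.883 -3.521
vertex -1.377 1.14 -4.179
endloop
endfacet
facet normal -0.108 0.038 -0.993
outer loop
vertex -2.373 1.378 -4.062
vertex -1.377 1.14 -4.179
vertex -2.083 0.391 -4.131
endloop
endfacet
facet normal -0.716 -0.163 -0.679
outer loop
vertex -2.373 1.378 -4.062
vertex -2.083 0.391 -4.131
vertex -2.798 0.671 -3.444
endloop
endfacet
facet normal -0.106 0.918 0.382
outer loop
vertex -1.655 1.883 -3.521
vertex -2.534 1.593 -3.067
vertex -1.637 1.489 -2.569
endloop
endfacet
facet normal -0.896 0.078 0.436
outer loop
vertex -2.534 1.593 -3.067
vertex -2.798 0.671 -3.444
vertex -2.343 0.74 -2.521
endloop
endfacet
facet normal -0.584 -0.754 -0.301
outer loop
vertex -2.798 0.671 -3.444
vertex -2.083 0.391 -4.131
vertex -2.065 -0.003 -3.179
endloop
endfacet
facet normal 0.400 -0.429 -0.810
outer loop
vertex -2.083 0.391 -4.131
vertex -1.377 1.14 -4.179
vertex -1.186 0.287 -3.633
endloop
endfacet
facet normal 0.696 0.604 -0.388
outer loop
vertex -1.377 1.14 -4.179
vertex -1.655 1.883 -3.521
vertex -0.922 1.209 -3.256
endloop
endfacet
facet normal 0.108 -0.038 0.993
outer loop
vertex -1.347 0.502 -2.638
vertex -1.637 1.489 -2.569
vertex -2.343 0.74 -2.521
endloop
endfacet
facet normal -0.076 -0.677 0.732
outer loop
vertex -1.347 0.502 -2.638
vertex -2.343 0.74 -2.521
vertex -2.065 -0.003 -3.179
endloop
endfacet
facet normal 0.420 -0.871 0.256
outer loop
vertex -1.347 0.502 -2.638
vertex -2.065 -0.003 -3.179
vertex -1.186 0.287 -3.633
endloop
endfacet
facet normal 0.909 -0.352 0.223
outer loop
vertex -1.347 0.502 -2.638
vertex -1.186 0.287 -3.633
vertex -0.922 1.209 -3.256
endloop
endfacet
facet normal 0.716 0.163 0.679
outer loop
vertex -1.347 0.502 -2.638
vertex -0.922 1.209 -3.256
vertex -1.637 1.489 -2.569
endloop
endfacet
facet normal -0.400 0.429 0.810
outer loop
vertex -2.343 0.74 -2.521
vertex -1.637 1.489 -2.569
vertex -2.534 1.593 -3.067
endloop
endfacet
facet normal -0.696 -0.604 0.388
outer loop
vertex -2.065 -0.003 -3.179
vertex -2.343 0.74 -2.521
vertex -2.798 0.671 -3.444
endloop
endfacet
facet normal 0.106 -0.918 -0.382
outer loop
vertex -1.186 0.287 -3.633
vertex -2.065 -0.003 -3.179
vertex -2.083 0.391 -4.131
endloop
endfacet
facet normal 0.896 -0.078 -0.436
outer loop
vertex -0.922 1.209 -3.256
vertex -1.186 0.287 -3.633
vertex -1.377 1.14 -4.179
endloop
endfacet
facet normal 0.584 0.754 0.301
outer loop
vertex -1.637 1.489 -2.569
vertex -0.922 1.209 -3.256
vertex -1.655 1.883 -3.521
endloop
endfacet
facet normal -0.931 -0.173 0.321
outer loop
vertex 0.626 -3.025 0.993
vertex 0.417 -1.447 1.239
vertex 0.097 -2.869 -0.456
endloop
endfacet
facet normal 0.130 -0.980 -0.153
outer loop
vertex 1.903 -2.533 -1.079
vertex 0.626 -3.025 0.993
vertex 0.097 -2.869 -0.456
endloop
endfacet
facet normal -0.931 -0.173 0.321
outer loop
vertex 0.097 -2.869 -0.456
vertex 0.417 -1.447 1.239
vertex -0.112 -1.291 -0.21
endloop
endfacet
facet normal -0.341 0.101 -0.935
outer loop
vertex -0.112 -1.291 -0.21
vertex 1.903 -2.533 -1.079
vertex 0.097 -2.869 -0.456
endloop
endfacet
facet normal 0.341 -0.101 0.935
outer loop
vertex 0.626 -3.025 0.993
vertex 2.223 -1.111 0.616
vertex 0.417 -1.447 1.239
endloop
endfacet
facet normal 0.130 -0.980 -0.153
outer loop
vertex 2.432 -2.689 0.37
vertex 0.626 -3.025 0.993
vertex 1.903 -2.533 -1.079
endloop
endfacet
facet normal 0.341 -0.101 0.935
outer loop
vertex 2.432 -2.689 0.37
vertex 2.223 -1.111 0.616
vertex 0.626 -3.025 0.993
endloop
endfacet
facet normal -0.130 0.980 0.153
outer loop
vertex 0.417 -1.447 1.239
vertex 2.223 -1.111 0.616
vertex -0.112 -1.291 -0.21
endloop
endfacet
facet normal -0.341 0.101 -0.935
outer loop
vertex 1.694 -0.955 -0.833
vertex 1.903 -2.533 -1.079
vertex -0.112 -1.291 -0.21
endloop
endfacet
facet normal -0.130 0.980 0.153
outer loop
vertex -0.112 -1.291 -0.21
vertex 2.223 -1.111 0.616
vertex 1.694 -0.955 -0.833
endloop
endfacet
facet normal 0.931 0.173 -0.321
outer loop
vertex 1.694 -0.955 -0.833
vertex 2.432 -2.689 0.37
vertex 1.903 -2.533 -1.079
endloop
endfacet
facet normal 0.931 0.173 -0.321
outer loop
vertex 2.223 -1.111 0.616
vertex 2.432 -2.689 0.37
vertex 1.694 -0.955 -0.833
endloop
endfacet

endsolid


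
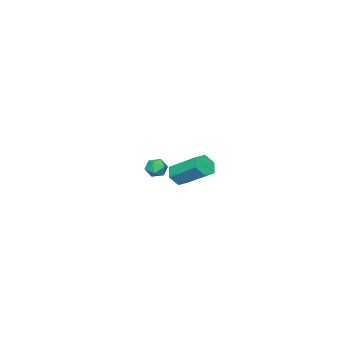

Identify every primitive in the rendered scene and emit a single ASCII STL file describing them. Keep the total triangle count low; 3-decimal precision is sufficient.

solid 
facet normal -0.342 -0.922 0.182
outer loop
vertex -3.942 -2.995 -3.325
vertex -3.458 -3.242 -3.665
vertex -3.389 -3.143 -3.035
endloop
endfacet
facet normal -0.505 -0.478 0.719
outer loop
vertex -3.942 -2.995 -3.325
vertex -3.389 -3.143 -3.035
vertex -3.693 -2.598 -2.886
endloop
endfacet
facet normal -0.890 0.059 0.451
outer loop
vertex -3.942 -2.995 -3.325
vertex -3.693 -2.598 -2.886
vertex -3.95 -2.361 -3.424
endloop
endfacet
facet normal -0.967 -0.051 -0.251
outer loop
vertex -3.942 -2.995 -3.325
vertex -3.95 -2.361 -3.424
vertex -3.804 -2.759 -3.905
endloop
endfacet
facet normal -0.628 -0.657 -0.417
outer loop
vertex -3.942 -2.995 -3.325
vertex -3.804 -2.759 -3.905
vertex -3.458 -3.242 -3.665
endloop
endfacet
facet normal 0.104 -0.208 0.973
outer loop
vertex -3.693 -2.598 -2.886
vertex -3.389 -3.143 -3.035
vertex -3.056 -2.601 -2.955
endloop
endfacet
facet normal 0.366 -0.925 0.105
outer loop
vertex -3.389 -3.143 -3.035
vertex -3.458 -3.242 -3.665
vertex -2.91 -2.999 -3.436
endloop
endfacet
facet normal -0.096 -0.497 -0.862
outer loop
vertex -3.458 -3.242 -3.665
vertex -3.804 -2.759 -3.905
vertex -3.167 -2.762 -3.974
endloop
endfacet
facet normal -0.643 0.483 -0.595
outer loop
vertex -3.804 -2.759 -3.905
vertex -3.95 -2.361 -3.424
vertex -3.471 -2.217 -3.825
endloop
endfacet
facet normal -0.519 0.662 0.540
outer loop
vertex -3.95 -2.361 -3.424
vertex -3.693 -2.598 -2.886
vertex -3.402 -2.118 -3.195
endloop
endfacet
facet normal 0.967 0.051 0.251
outer loop
vertex -2.918 -2.365 -3.535
vertex -3.056 -2.601 -2.955
vertex -2.91 -2.999 -3.436
endloop
endfacet
facet normal 0.890 -0.059 -0.451
outer loop
vertex -2.918 -2.365 -3.535
vertex -2.91 -2.999 -3.436
vertex -3.167 -2.762 -3.974
endloop
endfacet
facet normal 0.505 0.478 -0.719
outer loop
vertex -2.918 -2.365 -3.535
vertex -3.167 -2.762 -3.974
vertex -3.471 -2.217 -3.825
endloop
endfacet
facet normal 0.342 0.922 -0.182
outer loop
vertex -2.918 -2.365 -3.535
vertex -3.471 -2.217 -3.825
vertex -3.402 -2.118 -3.195
endloop
endfacet
facet normal 0.628 0.657 0.417
outer loop
vertex -2.918 -2.365 -3.535
vertex -3.402 -2.118 -3.195
vertex -3.056 -2.601 -2.955
endloop
endfacet
facet normal 0.643 -0.483 0.595
outer loop
vertex -2.91 -2.999 -3.436
vertex -3.056 -2.601 -2.955
vertex -3.389 -3.143 -3.035
endloop
endfacet
facet normal 0.519 -0.662 -0.540
outer loop
vertex -3.167 -2.762 -3.974
vertex -2.91 -2.999 -3.436
vertex -3.458 -3.242 -3.665
endloop
endfacet
facet normal -0.104 0.208 -0.973
outer loop
vertex -3.471 -2.217 -3.825
vertex -3.167 -2.762 -3.974
vertex -3.804 -2.759 -3.905
endloop
endfacet
facet normal -0.366 0.925 -0.105
outer loop
vertex -3.402 -2.118 -3.195
vertex -3.471 -2.217 -3.825
vertex -3.95 -2.361 -3.424
endloop
endfacet
facet normal 0.096 0.497 0.862
outer loop
vertex -3.056 -2.601 -2.955
vertex -3.402 -2.118 -3.195
vertex -3.693 -2.598 -2.886
endloop
endfacet
facet normal 0.039 -0.829 -0.558
outer loop
vertex 1.77 2.564 -0.188
vertex 1.495 2.884 -0.682
vertex 2.142 2.874 -0.622
endloop
endfacet
facet normal 0.819 -0.293 0.493
outer loop
vertex 1.77 2.564 -0.188
vertex 2.142 2.874 -0.622
vertex 1.701 4.057 0.816
endloop
endfacet
facet normal 0.820 -0.293 0.492
outer loop
vertex 1.701 4.057 0.816
vertex 2.142 2.874 -0.622
vertex 2.072 4.366 0.382
endloop
endfacet
facet normal -0.039 0.829 0.557
outer loop
vertex 1.701 4.057 0.816
vertex 2.072 4.366 0.382
vertex 1.425 4.376 0.322
endloop
endfacet
facet normal 0.039 -0.829 -0.557
outer loop
vertex 2.142 2.874 -0.622
vertex 1.495 2.884 -0.682
vertex 1.866 3.193 -1.116
endloop
endfacet
facet normal 0.904 0.267 -0.333
outer loop
vertex 2.142 2.874 -0.622
vertex 1.866 3.193 -1.116
vertex 2.072 4.366 0.382
endloop
endfacet
facet normal 0.905 0.265 -0.332
outer loop
vertex 2.072 4.366 0.382
vertex 1.866 3.193 -1.116
vertex 1.797 4.686 -0.113
endloop
endfacet
facet normal -0.039 0.829 0.558
outer loop
vertex 2.072 4.366 0.382
vertex 1.797 4.686 -0.113
vertex 1.425 4.376 0.322
endloop
endfacet
facet normal 0.039 -0.829 -0.557
outer loop
vertex 1.866 3.193 -1.116
vertex 1.495 2.884 -0.682
vertex 1.219 3.203 -1.176
endloop
endfacet
facet normal 0.085 0.558 -0.825
outer loop
vertex 1.866 3.193 -1.116
vertex 1.219 3.203 -1.176
vertex 1.797 4.686 -0.113
endloop
endfacet
facet normal 0.084 0.559 -0.825
outer loop
vertex 1.797 4.686 -0.113
vertex 1.219 3.203 -1.176
vertex 1.15 4.696 -0.172
endloop
endfacet
facet normal -0.038 0.829 0.558
outer loop
vertex 1.797 4.686 -0.113
vertex 1.15 4.696 -0.172
vertex 1.425 4.376 0.322
endloop
endfacet
facet normal 0.039 -0.829 -0.557
outer loop
vertex 1.219 3.203 -1.176
vertex 1.495 2.884 -0.682
vertex 0.848 2.894 -0.742
endloop
endfacet
facet normal -0.820 0.293 -0.492
outer loop
vertex 1.219 3.203 -1.176
vertex 0.848 2.894 -0.742
vertex 1.15 4.696 -0.172
endloop
endfacet
facet normal -0.819 0.293 -0.493
outer loop
vertex 1.15 4.696 -0.172
vertex 0.848 2.894 -0.742
vertex 0.778 4.386 0.262
endloop
endfacet
facet normal -0.039 0.829 0.558
outer loop
vertex 1.15 4.696 -0.172
vertex 0.778 4.386 0.262
vertex 1.425 4.376 0.322
endloop
endfacet
facet normal 0.039 -0.829 -0.558
outer loop
vertex 0.848 2.894 -0.742
vertex 1.495 2.884 -0.682
vertex 1.123 2.574 -0.247
endloop
endfacet
facet normal -0.905 -0.265 0.331
outer loop
vertex 0.848 2.894 -0.742
vertex 1.123 2.574 -0.247
vertex 0.778 4.386 0.262
endloop
endfacet
facet normal -0.904 -0.266 0.334
outer loop
vertex 0.778 4.386 0.262
vertex 1.123 2.574 -0.247
vertex 1.054 4.067 0.756
endloop
endfacet
facet normal -0.039 0.829 0.557
outer loop
vertex 0.778 4.386 0.262
vertex 1.054 4.067 0.756
vertex 1.425 4.376 0.322
endloop
endfacet
facet normal 0.038 -0.829 -0.558
outer loop
vertex 1.123 2.574 -0.247
vertex 1.495 2.884 -0.682
vertex 1.77 2.564 -0.188
endloop
endfacet
facet normal -0.084 -0.558 0.825
outer loop
vertex 1.123 2.574 -0.247
vertex 1.77 2.564 -0.188
vertex 1.054 4.067 0.756
endloop
endfacet
facet normal -0.085 -0.559 0.825
outer loop
vertex 1.054 4.067 0.756
vertex 1.77 2.564 -0.188
vertex 1.701 4.057 0.816
endloop
endfacet
facet normal -0.039 0.829 0.557
outer loop
vertex 1.054 4.067 0.756
vertex 1.701 4.057 0.816
vertex 1.425 4.376 0.322
endloop
endfacet

endsolid


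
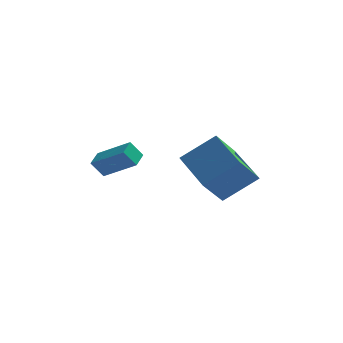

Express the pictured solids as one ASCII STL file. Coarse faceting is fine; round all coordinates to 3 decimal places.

solid 
facet normal -0.810 0.321 -0.491
outer loop
vertex -0.776 -0.284 -1.343
vertex -0.623 0.491 -1.089
vertex -0.308 -0.152 -2.028
endloop
endfacet
facet normal -0.184 -0.934 -0.306
outer loop
vertex 1.003 -0.671 -1.231
vertex -0.776 -0.284 -1.343
vertex -0.308 -0.152 -2.028
endloop
endfacet
facet normal -0.810 0.321 -0.491
outer loop
vertex -0.308 -0.152 -2.028
vertex -0.623 0.491 -1.089
vertex -0.155 0.623 -1.774
endloop
endfacet
facet normal 0.558 0.157 -0.815
outer loop
vertex -0.155 0.623 -1.774
vertex 1.003 -0.671 -1.231
vertex -0.308 -0.152 -2.028
endloop
endfacet
facet normal -0.558 -0.157 0.815
outer loop
vertex -0.776 -0.284 -1.343
vertex 0.688 -0.028 -0.292
vertex -0.623 0.491 -1.089
endloop
endfacet
facet normal -0.184 -0.934 -0.306
outer loop
vertex 0.535 -0.803 -0.546
vertex -0.776 -0.284 -1.343
vertex 1.003 -0.671 -1.231
endloop
endfacet
facet normal -0.558 -0.157 0.815
outer loop
vertex 0.535 -0.803 -0.546
vertex 0.688 -0.028 -0.292
vertex -0.776 -0.284 -1.343
endloop
endfacet
facet normal 0.184 0.934 0.306
outer loop
vertex -0.623 0.491 -1.089
vertex 0.688 -0.028 -0.292
vertex -0.155 0.623 -1.774
endloop
endfacet
facet normal 0.558 0.157 -0.815
outer loop
vertex 1.156 0.104 -0.977
vertex 1.003 -0.671 -1.231
vertex -0.155 0.623 -1.774
endloop
endfacet
facet normal 0.184 0.934 0.306
outer loop
vertex -0.155 0.623 -1.774
vertex 0.688 -0.028 -0.292
vertex 1.156 0.104 -0.977
endloop
endfacet
facet normal 0.810 -0.321 0.491
outer loop
vertex 1.156 0.104 -0.977
vertex 0.535 -0.803 -0.546
vertex 1.003 -0.671 -1.231
endloop
endfacet
facet normal 0.810 -0.321 0.491
outer loop
vertex 0.688 -0.028 -0.292
vertex 0.535 -0.803 -0.546
vertex 1.156 0.104 -0.977
endloop
endfacet
facet normal -0.417 -0.583 0.697
outer loop
vertex 3.827 0.85 -0.14
vertex 2.48 0.518 -1.223
vertex 4.861 -0.818 -0.915
endloop
endfacet
facet normal 0.765 0.189 0.615
outer loop
vertex 5.52 0.102 -2.017
vertex 3.827 0.85 -0.14
vertex 4.861 -0.818 -0.915
endloop
endfacet
facet normal -0.417 -0.583 0.697
outer loop
vertex 4.861 -0.818 -0.915
vertex 2.48 0.518 -1.223
vertex 3.514 -1.15 -1.998
endloop
endfacet
facet normal 0.490 -0.791 -0.367
outer loop
vertex 3.514 -1.15 -1.998
vertex 5.52 0.102 -2.017
vertex 4.861 -0.818 -0.915
endloop
endfacet
facet normal -0.490 0.791 0.367
outer loop
vertex 3.827 0.85 -0.14
vertex 3.139 1.438 -2.325
vertex 2.48 0.518 -1.223
endloop
endfacet
facet normal 0.765 0.189 0.615
outer loop
vertex 4.486 1.77 -1.242
vertex 3.827 0.85 -0.14
vertex 5.52 0.102 -2.017
endloop
endfacet
facet normal -0.490 0.791 0.367
outer loop
vertex 4.486 1.77 -1.242
vertex 3.139 1.438 -2.325
vertex 3.827 0.85 -0.14
endloop
endfacet
facet normal -0.765 -0.189 -0.615
outer loop
vertex 2.48 0.518 -1.223
vertex 3.139 1.438 -2.325
vertex 3.514 -1.15 -1.998
endloop
endfacet
facet normal 0.490 -0.791 -0.367
outer loop
vertex 4.173 -0.23 -3.1
vertex 5.52 0.102 -2.017
vertex 3.514 -1.15 -1.998
endloop
endfacet
facet normal -0.765 -0.189 -0.615
outer loop
vertex 3.514 -1.15 -1.998
vertex 3.139 1.438 -2.325
vertex 4.173 -0.23 -3.1
endloop
endfacet
facet normal 0.417 0.583 -0.697
outer loop
vertex 4.173 -0.23 -3.1
vertex 4.486 1.77 -1.242
vertex 5.52 0.102 -2.017
endloop
endfacet
facet normal 0.417 0.583 -0.697
outer loop
vertex 3.139 1.438 -2.325
vertex 4.486 1.77 -1.242
vertex 4.173 -0.23 -3.1
endloop
endfacet

endsolid


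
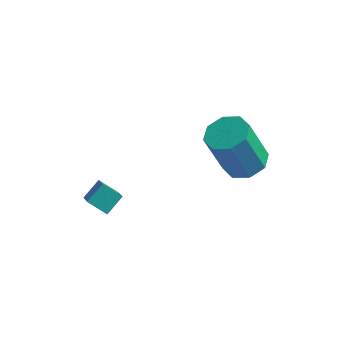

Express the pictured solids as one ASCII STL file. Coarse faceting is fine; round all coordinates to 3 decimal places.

solid 
facet normal 0.299 0.194 -0.934
outer loop
vertex 3.689 3.4 2.376
vertex 2.947 3.63 2.186
vertex 3.597 3.998 2.471
endloop
endfacet
facet normal 0.942 0.094 0.322
outer loop
vertex 3.689 3.4 2.376
vertex 3.597 3.998 2.471
vertex 3.135 3.04 4.104
endloop
endfacet
facet normal 0.942 0.094 0.322
outer loop
vertex 3.135 3.04 4.104
vertex 3.597 3.998 2.471
vertex 3.043 3.638 4.199
endloop
endfacet
facet normal -0.299 -0.194 0.934
outer loop
vertex 3.135 3.04 4.104
vertex 3.043 3.638 4.199
vertex 2.393 3.27 3.914
endloop
endfacet
facet normal 0.299 0.195 -0.934
outer loop
vertex 3.597 3.998 2.471
vertex 2.947 3.63 2.186
vertex 3.124 4.38 2.399
endloop
endfacet
facet normal 0.560 0.757 0.337
outer loop
vertex 3.597 3.998 2.471
vertex 3.124 4.38 2.399
vertex 3.043 3.638 4.199
endloop
endfacet
facet normal 0.560 0.757 0.337
outer loop
vertex 3.043 3.638 4.199
vertex 3.124 4.38 2.399
vertex 2.57 4.02 4.127
endloop
endfacet
facet normal -0.299 -0.195 0.934
outer loop
vertex 3.043 3.638 4.199
vertex 2.57 4.02 4.127
vertex 2.393 3.27 3.914
endloop
endfacet
facet normal 0.300 0.194 -0.934
outer loop
vertex 3.124 4.38 2.399
vertex 2.947 3.63 2.186
vertex 2.548 4.323 2.202
endloop
endfacet
facet normal -0.150 0.976 0.155
outer loop
vertex 3.124 4.38 2.399
vertex 2.548 4.323 2.202
vertex 2.57 4.02 4.127
endloop
endfacet
facet normal -0.150 0.976 0.155
outer loop
vertex 2.57 4.02 4.127
vertex 2.548 4.323 2.202
vertex 1.994 3.963 3.93
endloop
endfacet
facet normal -0.300 -0.194 0.934
outer loop
vertex 2.57 4.02 4.127
vertex 1.994 3.963 3.93
vertex 2.393 3.27 3.914
endloop
endfacet
facet normal 0.299 0.194 -0.934
outer loop
vertex 2.548 4.323 2.202
vertex 2.947 3.63 2.186
vertex 2.205 3.86 1.996
endloop
endfacet
facet normal -0.772 0.624 -0.118
outer loop
vertex 2.548 4.323 2.202
vertex 2.205 3.86 1.996
vertex 1.994 3.963 3.93
endloop
endfacet
facet normal -0.772 0.624 -0.118
outer loop
vertex 1.994 3.963 3.93
vertex 2.205 3.86 1.996
vertex 1.651 3.5 3.724
endloop
endfacet
facet normal -0.299 -0.194 0.934
outer loop
vertex 1.994 3.963 3.93
vertex 1.651 3.5 3.724
vertex 2.393 3.27 3.914
endloop
endfacet
facet normal 0.299 0.194 -0.934
outer loop
vertex 2.205 3.86 1.996
vertex 2.947 3.63 2.186
vertex 2.297 3.262 1.901
endloop
endfacet
facet normal -0.942 -0.094 -0.322
outer loop
vertex 2.205 3.86 1.996
vertex 2.297 3.262 1.901
vertex 1.651 3.5 3.724
endloop
endfacet
facet normal -0.942 -0.094 -0.322
outer loop
vertex 1.651 3.5 3.724
vertex 2.297 3.262 1.901
vertex 1.743 2.902 3.629
endloop
endfacet
facet normal -0.299 -0.194 0.934
outer loop
vertex 1.651 3.5 3.724
vertex 1.743 2.902 3.629
vertex 2.393 3.27 3.914
endloop
endfacet
facet normal 0.299 0.195 -0.934
outer loop
vertex 2.297 3.262 1.901
vertex 2.947 3.63 2.186
vertex 2.77 2.88 1.973
endloop
endfacet
facet normal -0.560 -0.757 -0.337
outer loop
vertex 2.297 3.262 1.901
vertex 2.77 2.88 1.973
vertex 1.743 2.902 3.629
endloop
endfacet
facet normal -0.560 -0.757 -0.337
outer loop
vertex 1.743 2.902 3.629
vertex 2.77 2.88 1.973
vertex 2.216 2.52 3.701
endloop
endfacet
facet normal -0.299 -0.195 0.934
outer loop
vertex 1.743 2.902 3.629
vertex 2.216 2.52 3.701
vertex 2.393 3.27 3.914
endloop
endfacet
facet normal 0.300 0.194 -0.934
outer loop
vertex 2.77 2.88 1.973
vertex 2.947 3.63 2.186
vertex 3.346 2.937 2.17
endloop
endfacet
facet normal 0.150 -0.976 -0.155
outer loop
vertex 2.77 2.88 1.973
vertex 3.346 2.937 2.17
vertex 2.216 2.52 3.701
endloop
endfacet
facet normal 0.150 -0.976 -0.155
outer loop
vertex 2.216 2.52 3.701
vertex 3.346 2.937 2.17
vertex 2.792 2.577 3.898
endloop
endfacet
facet normal -0.300 -0.194 0.934
outer loop
vertex 2.216 2.52 3.701
vertex 2.792 2.577 3.898
vertex 2.393 3.27 3.914
endloop
endfacet
facet normal 0.299 0.194 -0.934
outer loop
vertex 3.346 2.937 2.17
vertex 2.947 3.63 2.186
vertex 3.689 3.4 2.376
endloop
endfacet
facet normal 0.772 -0.624 0.118
outer loop
vertex 3.346 2.937 2.17
vertex 3.689 3.4 2.376
vertex 2.792 2.577 3.898
endloop
endfacet
facet normal 0.772 -0.624 0.118
outer loop
vertex 2.792 2.577 3.898
vertex 3.689 3.4 2.376
vertex 3.135 3.04 4.104
endloop
endfacet
facet normal -0.299 -0.194 0.934
outer loop
vertex 2.792 2.577 3.898
vertex 3.135 3.04 4.104
vertex 2.393 3.27 3.914
endloop
endfacet
facet normal -0.453 0.639 -0.622
outer loop
vertex -1.446 1.754 1.232
vertex -0.774 1.791 0.78
vertex -1.714 1.124 0.78
endloop
endfacet
facet normal -0.829 -0.046 0.557
outer loop
vertex -1.306 0.549 1.34
vertex -1.446 1.754 1.232
vertex -1.714 1.124 0.78
endloop
endfacet
facet normal -0.453 0.638 -0.622
outer loop
vertex -1.714 1.124 0.78
vertex -0.774 1.791 0.78
vertex -1.042 1.161 0.329
endloop
endfacet
facet normal -0.327 -0.768 -0.550
outer loop
vertex -1.042 1.161 0.329
vertex -1.306 0.549 1.34
vertex -1.714 1.124 0.78
endloop
endfacet
facet normal 0.328 0.768 0.550
outer loop
vertex -1.446 1.754 1.232
vertex -0.366 1.216 1.34
vertex -0.774 1.791 0.78
endloop
endfacet
facet normal -0.829 -0.046 0.557
outer loop
vertex -1.038 1.179 1.791
vertex -1.446 1.754 1.232
vertex -1.306 0.549 1.34
endloop
endfacet
facet normal 0.327 0.768 0.551
outer loop
vertex -1.038 1.179 1.791
vertex -0.366 1.216 1.34
vertex -1.446 1.754 1.232
endloop
endfacet
facet normal 0.829 0.046 -0.557
outer loop
vertex -0.774 1.791 0.78
vertex -0.366 1.216 1.34
vertex -1.042 1.161 0.329
endloop
endfacet
facet normal -0.328 -0.768 -0.550
outer loop
vertex -0.634 0.586 0.888
vertex -1.306 0.549 1.34
vertex -1.042 1.161 0.329
endloop
endfacet
facet normal 0.829 0.047 -0.557
outer loop
vertex -1.042 1.161 0.329
vertex -0.366 1.216 1.34
vertex -0.634 0.586 0.888
endloop
endfacet
facet normal 0.454 -0.638 0.622
outer loop
vertex -0.634 0.586 0.888
vertex -1.038 1.179 1.791
vertex -1.306 0.549 1.34
endloop
endfacet
facet normal 0.453 -0.639 0.622
outer loop
vertex -0.366 1.216 1.34
vertex -1.038 1.179 1.791
vertex -0.634 0.586 0.888
endloop
endfacet

endsolid


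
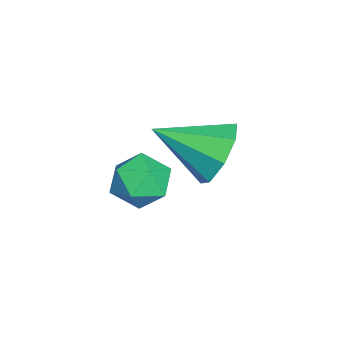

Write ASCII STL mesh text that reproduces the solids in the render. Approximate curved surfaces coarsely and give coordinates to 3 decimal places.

solid 
facet normal -0.047 0.894 -0.445
outer loop
vertex -0.697 -2.201 1.791
vertex -1.144 -1.817 2.611
vertex -0.188 -1.921 2.3
endloop
endfacet
facet normal 0.691 -0.638 -0.340
outer loop
vertex -0.697 -2.201 1.791
vertex -0.188 -1.921 2.3
vertex -1.056 -3.463 3.429
endloop
endfacet
facet normal -0.048 0.894 -0.445
outer loop
vertex -0.188 -1.921 2.3
vertex -1.144 -1.817 2.611
vertex -0.239 -1.579 2.992
endloop
endfacet
facet normal 0.910 -0.340 0.235
outer loop
vertex -0.188 -1.921 2.3
vertex -0.239 -1.579 2.992
vertex -1.056 -3.463 3.429
endloop
endfacet
facet normal -0.048 0.894 -0.445
outer loop
vertex -0.239 -1.579 2.992
vertex -1.144 -1.817 2.611
vertex -0.82 -1.377 3.461
endloop
endfacet
facet normal 0.609 -0.081 0.789
outer loop
vertex -0.239 -1.579 2.992
vertex -0.82 -1.377 3.461
vertex -1.056 -3.463 3.429
endloop
endfacet
facet normal -0.048 0.894 -0.445
outer loop
vertex -0.82 -1.377 3.461
vertex -1.144 -1.817 2.611
vertex -1.591 -1.433 3.431
endloop
endfacet
facet normal -0.038 -0.011 0.999
outer loop
vertex -0.82 -1.377 3.461
vertex -1.591 -1.433 3.431
vertex -1.056 -3.463 3.429
endloop
endfacet
facet normal -0.048 0.894 -0.445
outer loop
vertex -1.591 -1.433 3.431
vertex -1.144 -1.817 2.611
vertex -2.099 -1.714 2.921
endloop
endfacet
facet normal -0.649 -0.172 0.741
outer loop
vertex -1.591 -1.433 3.431
vertex -2.099 -1.714 2.921
vertex -1.056 -3.463 3.429
endloop
endfacet
facet normal -0.048 0.894 -0.445
outer loop
vertex -2.099 -1.714 2.921
vertex -1.144 -1.817 2.611
vertex -2.048 -2.055 2.23
endloop
endfacet
facet normal -0.867 -0.469 0.167
outer loop
vertex -2.099 -1.714 2.921
vertex -2.048 -2.055 2.23
vertex -1.056 -3.463 3.429
endloop
endfacet
facet normal -0.048 0.894 -0.445
outer loop
vertex -2.048 -2.055 2.23
vertex -1.144 -1.817 2.611
vertex -1.467 -2.257 1.761
endloop
endfacet
facet normal -0.566 -0.728 -0.387
outer loop
vertex -2.048 -2.055 2.23
vertex -1.467 -2.257 1.761
vertex -1.056 -3.463 3.429
endloop
endfacet
facet normal -0.048 0.894 -0.445
outer loop
vertex -1.467 -2.257 1.761
vertex -1.144 -1.817 2.611
vertex -0.697 -2.201 1.791
endloop
endfacet
facet normal 0.081 -0.798 -0.597
outer loop
vertex -1.467 -2.257 1.761
vertex -0.697 -2.201 1.791
vertex -1.056 -3.463 3.429
endloop
endfacet
facet normal 0.090 -0.122 0.988
outer loop
vertex 1.466 -3.078 3.933
vertex 0.711 -3.424 3.959
vertex 1.382 -3.899 3.839
endloop
endfacet
facet normal 0.727 -0.151 0.669
outer loop
vertex 1.466 -3.078 3.933
vertex 1.382 -3.899 3.839
vertex 1.912 -3.478 3.358
endloop
endfacet
facet normal 0.827 0.463 0.319
outer loop
vertex 1.466 -3.078 3.933
vertex 1.912 -3.478 3.358
vertex 1.569 -2.743 3.181
endloop
endfacet
facet normal 0.251 0.871 0.422
outer loop
vertex 1.466 -3.078 3.933
vertex 1.569 -2.743 3.181
vertex 0.827 -2.709 3.552
endloop
endfacet
facet normal -0.205 0.509 0.836
outer loop
vertex 1.466 -3.078 3.933
vertex 0.827 -2.709 3.552
vertex 0.711 -3.424 3.959
endloop
endfacet
facet normal 0.710 -0.678 0.189
outer loop
vertex 1.912 -3.478 3.358
vertex 1.382 -3.899 3.839
vertex 1.433 -4.071 3.028
endloop
endfacet
facet normal -0.322 -0.633 0.704
outer loop
vertex 1.382 -3.899 3.839
vertex 0.711 -3.424 3.959
vertex 0.691 -4.037 3.399
endloop
endfacet
facet normal -0.799 0.390 0.458
outer loop
vertex 0.711 -3.424 3.959
vertex 0.827 -2.709 3.552
vertex 0.348 -3.302 3.222
endloop
endfacet
facet normal -0.061 0.976 -0.211
outer loop
vertex 0.827 -2.709 3.552
vertex 1.569 -2.743 3.181
vertex 0.878 -2.881 2.741
endloop
endfacet
facet normal 0.871 0.316 -0.377
outer loop
vertex 1.569 -2.743 3.181
vertex 1.912 -3.478 3.358
vertex 1.549 -3.356 2.621
endloop
endfacet
facet normal -0.251 -0.871 -0.422
outer loop
vertex 0.794 -3.702 2.647
vertex 1.433 -4.071 3.028
vertex 0.691 -4.037 3.399
endloop
endfacet
facet normal -0.827 -0.463 -0.319
outer loop
vertex 0.794 -3.702 2.647
vertex 0.691 -4.037 3.399
vertex 0.348 -3.302 3.222
endloop
endfacet
facet normal -0.727 0.151 -0.669
outer loop
vertex 0.794 -3.702 2.647
vertex 0.348 -3.302 3.222
vertex 0.878 -2.881 2.741
endloop
endfacet
facet normal -0.090 0.122 -0.988
outer loop
vertex 0.794 -3.702 2.647
vertex 0.878 -2.881 2.741
vertex 1.549 -3.356 2.621
endloop
endfacet
facet normal 0.205 -0.509 -0.836
outer loop
vertex 0.794 -3.702 2.647
vertex 1.549 -3.356 2.621
vertex 1.433 -4.071 3.028
endloop
endfacet
facet normal 0.061 -0.976 0.211
outer loop
vertex 0.691 -4.037 3.399
vertex 1.433 -4.071 3.028
vertex 1.382 -3.899 3.839
endloop
endfacet
facet normal -0.871 -0.316 0.377
outer loop
vertex 0.348 -3.302 3.222
vertex 0.691 -4.037 3.399
vertex 0.711 -3.424 3.959
endloop
endfacet
facet normal -0.710 0.678 -0.189
outer loop
vertex 0.878 -2.881 2.741
vertex 0.348 -3.302 3.222
vertex 0.827 -2.709 3.552
endloop
endfacet
facet normal 0.322 0.633 -0.704
outer loop
vertex 1.549 -3.356 2.621
vertex 0.878 -2.881 2.741
vertex 1.569 -2.743 3.181
endloop
endfacet
facet normal 0.799 -0.390 -0.458
outer loop
vertex 1.433 -4.071 3.028
vertex 1.549 -3.356 2.621
vertex 1.912 -3.478 3.358
endloop
endfacet

endsolid
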